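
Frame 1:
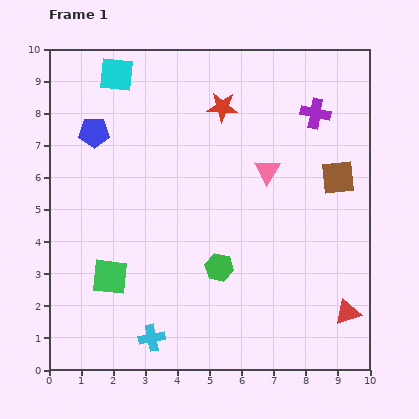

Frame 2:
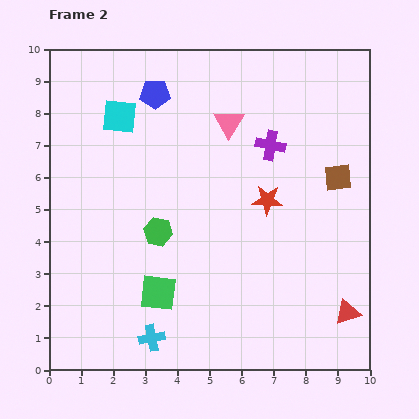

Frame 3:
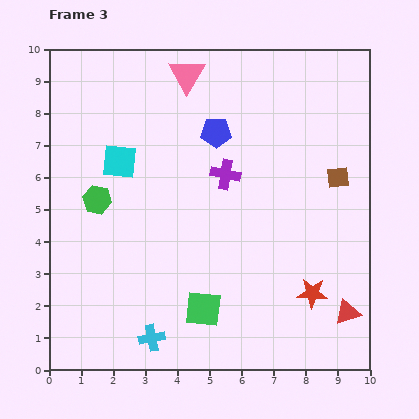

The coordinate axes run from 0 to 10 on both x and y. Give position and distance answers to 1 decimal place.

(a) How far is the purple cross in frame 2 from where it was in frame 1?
1.7

The purple cross moved from (8.3, 8.0) to (6.9, 7.0), a distance of √(1.4² + 1.0²) ≈ 1.7.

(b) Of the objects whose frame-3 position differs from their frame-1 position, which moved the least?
the cyan square

(moved 2.7)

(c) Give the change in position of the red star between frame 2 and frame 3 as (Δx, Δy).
(1.4, -2.9)

The red star was at (6.8, 5.3) in frame 2 and (8.2, 2.4) in frame 3.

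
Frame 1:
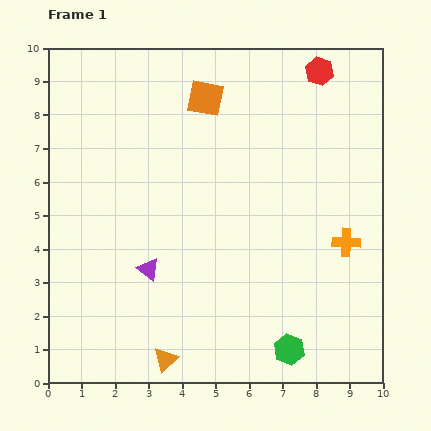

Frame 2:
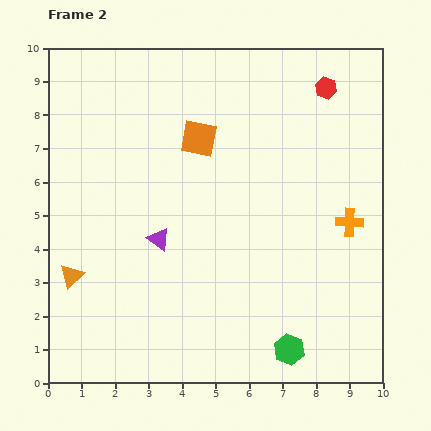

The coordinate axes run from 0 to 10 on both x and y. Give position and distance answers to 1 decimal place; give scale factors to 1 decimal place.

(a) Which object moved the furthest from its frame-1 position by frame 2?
the orange triangle

(moved 3.8; next 1.2)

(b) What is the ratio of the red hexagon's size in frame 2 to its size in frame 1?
0.8×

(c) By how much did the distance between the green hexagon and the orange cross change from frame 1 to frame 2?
+0.6

Distance in frame 1: 3.6. Distance in frame 2: 4.2.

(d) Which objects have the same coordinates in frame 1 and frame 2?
the green hexagon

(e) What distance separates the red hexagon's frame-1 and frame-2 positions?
0.5

The red hexagon moved from (8.1, 9.3) to (8.3, 8.8), a distance of √(0.2² + 0.5²) ≈ 0.5.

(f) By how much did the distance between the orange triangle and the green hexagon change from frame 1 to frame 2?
+3.2

Distance in frame 1: 3.7. Distance in frame 2: 6.9.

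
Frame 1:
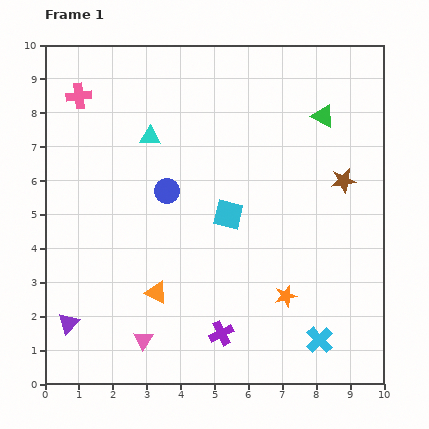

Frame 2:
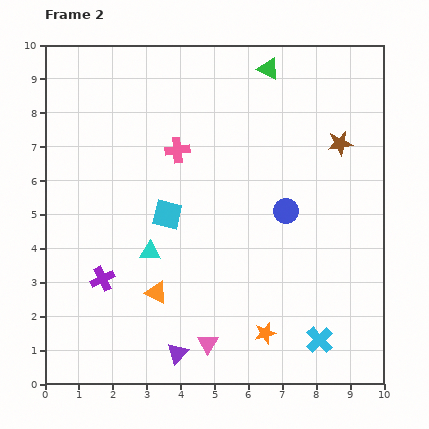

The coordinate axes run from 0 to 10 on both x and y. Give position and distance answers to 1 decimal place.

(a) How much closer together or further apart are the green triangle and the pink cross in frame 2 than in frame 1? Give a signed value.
-3.6

Distance in frame 1: 7.2. Distance in frame 2: 3.6.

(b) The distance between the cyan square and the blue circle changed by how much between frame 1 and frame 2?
+1.6

Distance in frame 1: 1.9. Distance in frame 2: 3.5.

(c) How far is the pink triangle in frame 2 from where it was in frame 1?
1.9

The pink triangle moved from (2.9, 1.3) to (4.8, 1.2), a distance of √(1.9² + 0.1²) ≈ 1.9.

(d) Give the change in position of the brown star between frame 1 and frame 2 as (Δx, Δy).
(-0.1, 1.1)

The brown star was at (8.8, 6.0) in frame 1 and (8.7, 7.1) in frame 2.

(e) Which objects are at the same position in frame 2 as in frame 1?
the orange triangle, the cyan cross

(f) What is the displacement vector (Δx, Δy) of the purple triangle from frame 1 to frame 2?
(3.2, -0.9)

The purple triangle was at (0.7, 1.8) in frame 1 and (3.9, 0.9) in frame 2.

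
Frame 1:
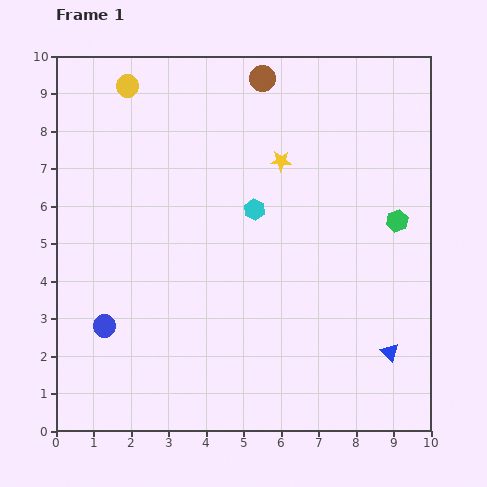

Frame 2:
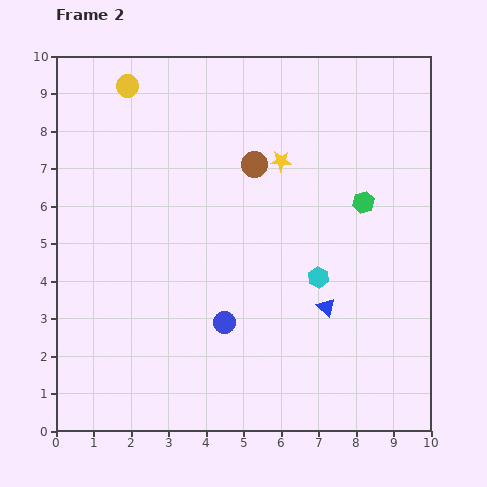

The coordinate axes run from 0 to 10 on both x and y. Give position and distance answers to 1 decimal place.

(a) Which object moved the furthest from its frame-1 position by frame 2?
the blue circle

(moved 3.2; next 2.5)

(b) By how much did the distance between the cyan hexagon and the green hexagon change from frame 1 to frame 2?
-1.5

Distance in frame 1: 3.8. Distance in frame 2: 2.3.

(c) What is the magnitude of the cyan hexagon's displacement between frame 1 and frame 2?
2.5

The cyan hexagon moved from (5.3, 5.9) to (7.0, 4.1), a distance of √(1.7² + 1.8²) ≈ 2.5.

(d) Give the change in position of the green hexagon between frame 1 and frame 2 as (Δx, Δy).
(-0.9, 0.5)

The green hexagon was at (9.1, 5.6) in frame 1 and (8.2, 6.1) in frame 2.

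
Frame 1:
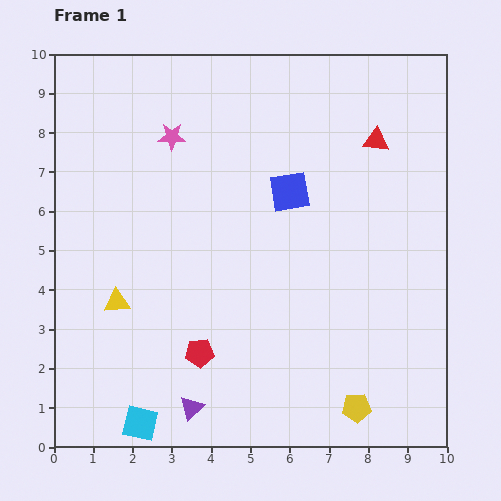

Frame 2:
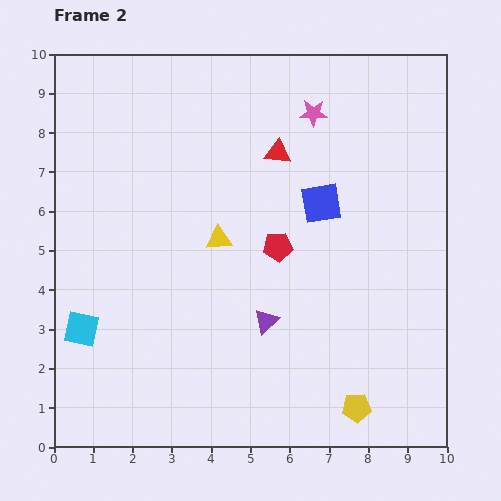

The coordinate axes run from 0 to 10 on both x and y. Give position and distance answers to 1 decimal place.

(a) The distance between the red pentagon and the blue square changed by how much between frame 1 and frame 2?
-3.1

Distance in frame 1: 4.7. Distance in frame 2: 1.6.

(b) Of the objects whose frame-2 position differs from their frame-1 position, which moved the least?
the blue square

(moved 0.9)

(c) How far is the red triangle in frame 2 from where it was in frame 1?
2.5

The red triangle moved from (8.2, 7.8) to (5.7, 7.5), a distance of √(2.5² + 0.3²) ≈ 2.5.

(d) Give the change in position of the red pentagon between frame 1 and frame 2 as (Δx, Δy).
(2.0, 2.7)

The red pentagon was at (3.7, 2.4) in frame 1 and (5.7, 5.1) in frame 2.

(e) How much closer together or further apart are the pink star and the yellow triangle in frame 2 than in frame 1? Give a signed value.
-0.4

Distance in frame 1: 4.4. Distance in frame 2: 4.0.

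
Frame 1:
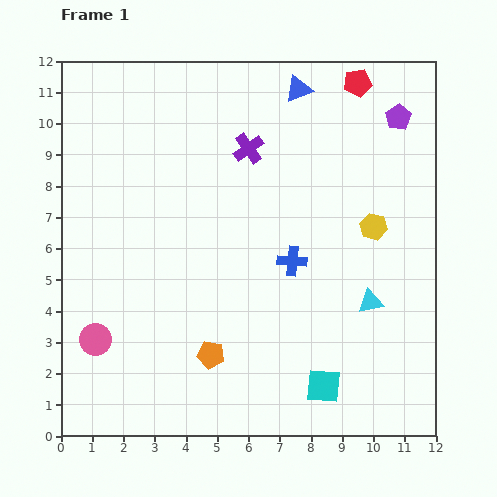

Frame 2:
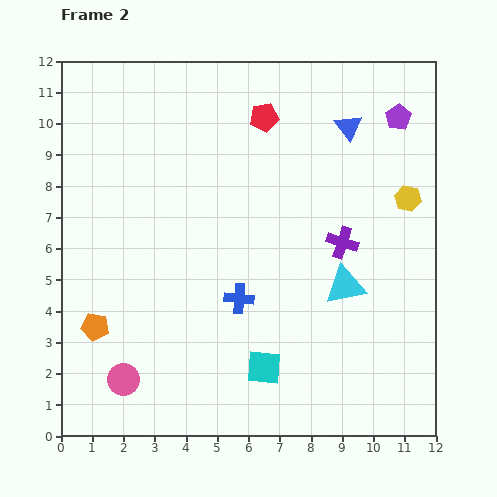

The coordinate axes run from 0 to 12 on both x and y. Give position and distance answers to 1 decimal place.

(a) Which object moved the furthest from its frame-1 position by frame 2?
the purple cross

(moved 4.2; next 3.8)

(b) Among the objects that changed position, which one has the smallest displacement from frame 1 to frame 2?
the cyan triangle

(moved 0.9)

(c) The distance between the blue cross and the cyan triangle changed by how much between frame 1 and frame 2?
+0.6

Distance in frame 1: 2.8. Distance in frame 2: 3.4.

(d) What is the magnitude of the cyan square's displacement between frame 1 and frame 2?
2.0

The cyan square moved from (8.4, 1.6) to (6.5, 2.2), a distance of √(1.9² + 0.6²) ≈ 2.0.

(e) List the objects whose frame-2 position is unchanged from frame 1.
the purple pentagon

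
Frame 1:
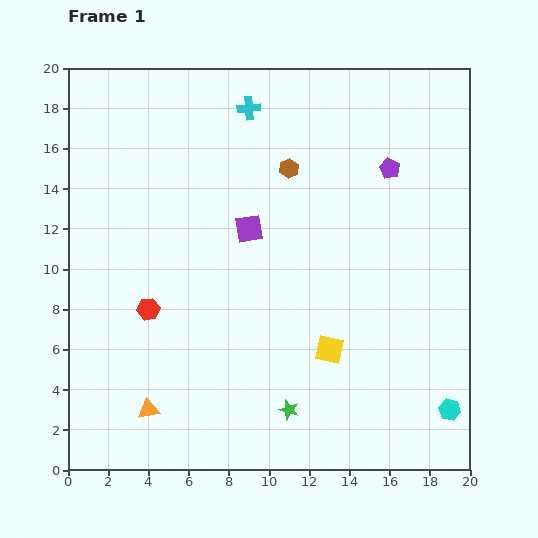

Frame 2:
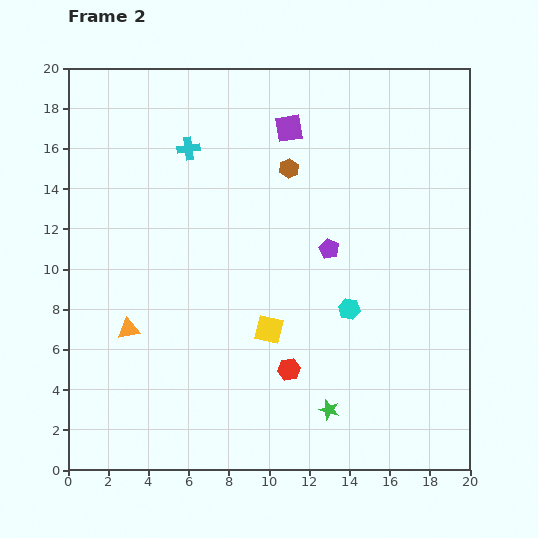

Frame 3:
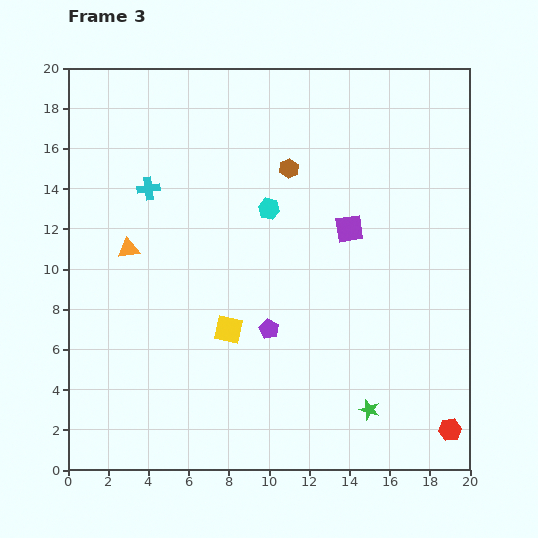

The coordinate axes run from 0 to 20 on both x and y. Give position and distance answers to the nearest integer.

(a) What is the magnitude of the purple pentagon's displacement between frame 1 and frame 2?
5

The purple pentagon moved from (16, 15) to (13, 11), a distance of √(3² + 4²) ≈ 5.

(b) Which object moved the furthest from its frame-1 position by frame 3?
the red hexagon

(moved 16; next 13)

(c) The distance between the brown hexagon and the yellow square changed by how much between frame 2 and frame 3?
+1

Distance in frame 2: 8. Distance in frame 3: 9.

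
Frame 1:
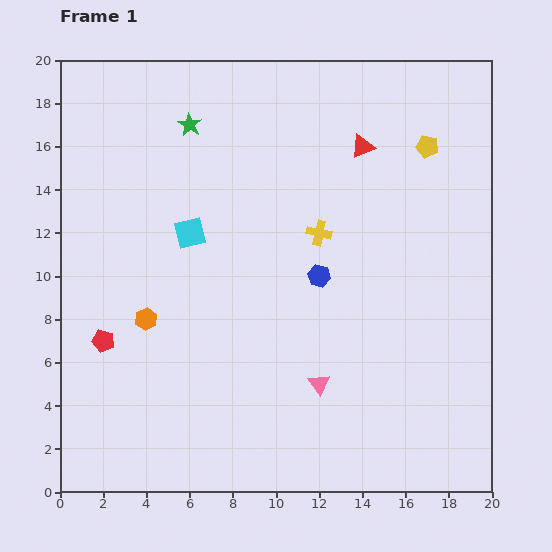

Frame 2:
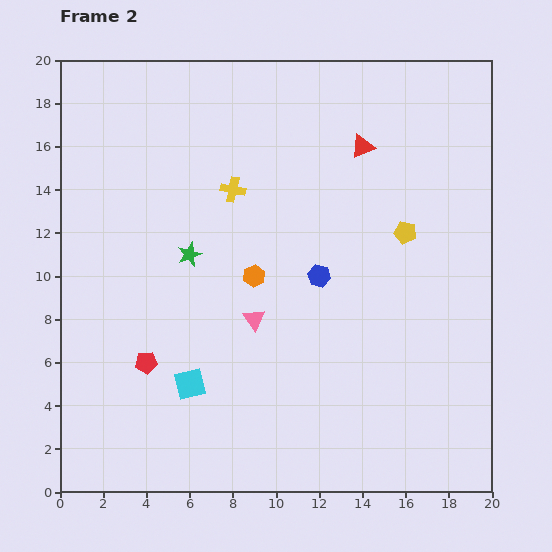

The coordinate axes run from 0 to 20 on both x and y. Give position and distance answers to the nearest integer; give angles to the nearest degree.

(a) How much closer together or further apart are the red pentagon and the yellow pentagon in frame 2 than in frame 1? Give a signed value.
-4

Distance in frame 1: 17. Distance in frame 2: 13.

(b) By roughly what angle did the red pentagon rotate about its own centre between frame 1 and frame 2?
20° counter-clockwise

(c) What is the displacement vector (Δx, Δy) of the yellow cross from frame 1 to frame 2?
(-4, 2)

The yellow cross was at (12, 12) in frame 1 and (8, 14) in frame 2.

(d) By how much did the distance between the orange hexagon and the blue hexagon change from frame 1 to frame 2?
-5

Distance in frame 1: 8. Distance in frame 2: 3.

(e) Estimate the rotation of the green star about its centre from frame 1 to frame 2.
19° clockwise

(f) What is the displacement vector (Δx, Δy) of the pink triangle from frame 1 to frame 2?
(-3, 3)

The pink triangle was at (12, 5) in frame 1 and (9, 8) in frame 2.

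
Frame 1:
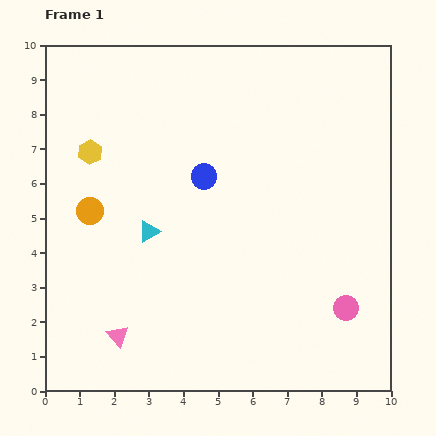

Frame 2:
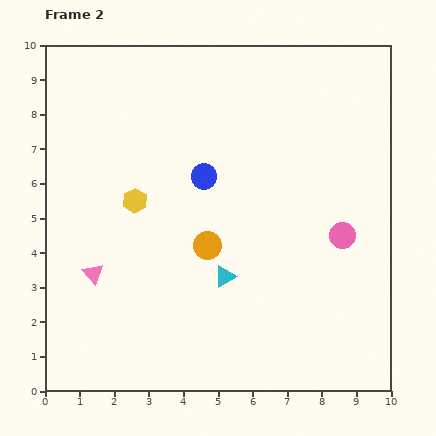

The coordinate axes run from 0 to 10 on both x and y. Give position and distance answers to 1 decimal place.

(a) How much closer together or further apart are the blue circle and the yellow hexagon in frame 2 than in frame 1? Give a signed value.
-1.3

Distance in frame 1: 3.4. Distance in frame 2: 2.1.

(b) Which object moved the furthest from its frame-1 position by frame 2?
the orange circle

(moved 3.5; next 2.6)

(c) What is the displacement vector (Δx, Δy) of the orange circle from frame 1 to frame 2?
(3.4, -1.0)

The orange circle was at (1.3, 5.2) in frame 1 and (4.7, 4.2) in frame 2.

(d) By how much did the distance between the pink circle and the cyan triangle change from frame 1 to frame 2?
-2.5

Distance in frame 1: 6.1. Distance in frame 2: 3.6.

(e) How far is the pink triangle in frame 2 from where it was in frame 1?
1.9

The pink triangle moved from (2.1, 1.6) to (1.4, 3.4), a distance of √(0.7² + 1.8²) ≈ 1.9.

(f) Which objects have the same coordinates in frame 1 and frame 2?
the blue circle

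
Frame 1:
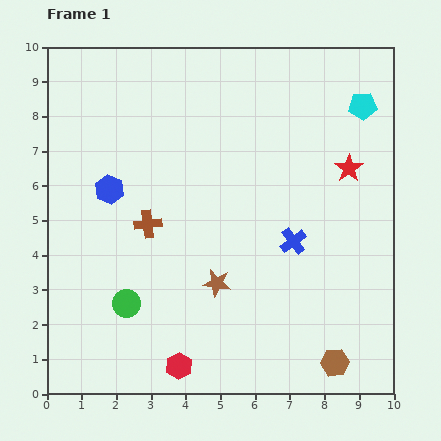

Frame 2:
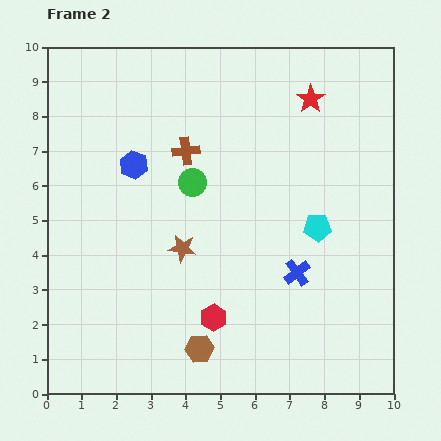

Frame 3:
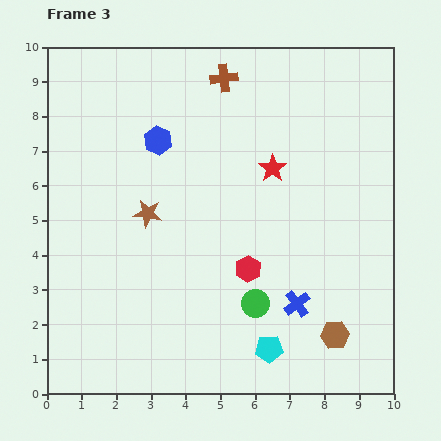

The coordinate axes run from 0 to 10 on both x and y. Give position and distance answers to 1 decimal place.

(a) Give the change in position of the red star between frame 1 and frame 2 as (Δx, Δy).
(-1.1, 2.0)

The red star was at (8.7, 6.5) in frame 1 and (7.6, 8.5) in frame 2.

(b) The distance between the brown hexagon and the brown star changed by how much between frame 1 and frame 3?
+2.3

Distance in frame 1: 4.1. Distance in frame 3: 6.4.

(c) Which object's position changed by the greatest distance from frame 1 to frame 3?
the cyan pentagon

(moved 7.5; next 4.7)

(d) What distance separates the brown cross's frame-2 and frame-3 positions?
2.4

The brown cross moved from (4.0, 7.0) to (5.1, 9.1), a distance of √(1.1² + 2.1²) ≈ 2.4.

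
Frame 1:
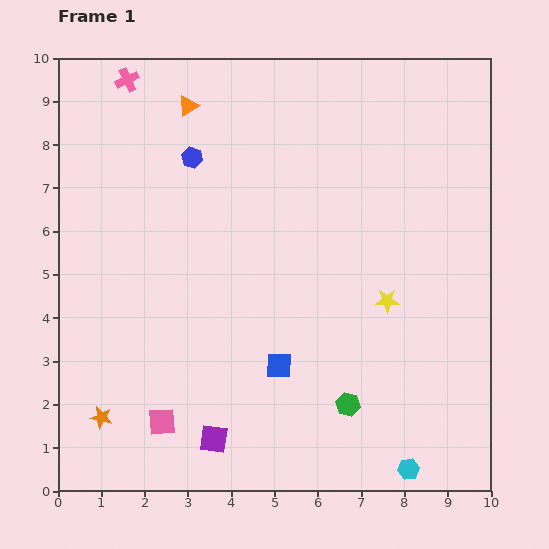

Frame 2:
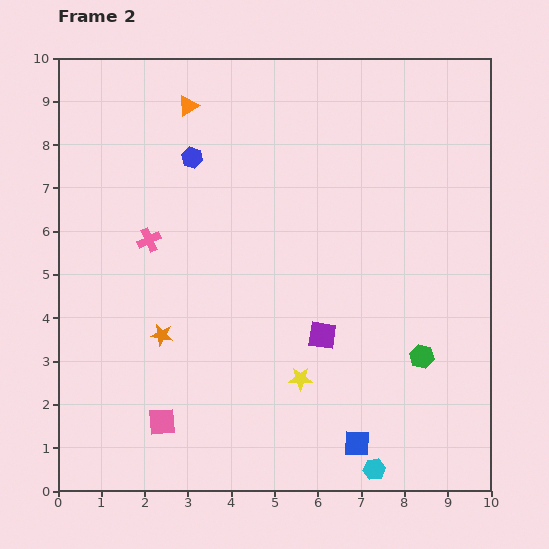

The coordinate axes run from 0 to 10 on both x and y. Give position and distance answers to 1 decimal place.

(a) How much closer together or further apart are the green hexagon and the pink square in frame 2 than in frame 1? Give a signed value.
+1.9

Distance in frame 1: 4.3. Distance in frame 2: 6.2.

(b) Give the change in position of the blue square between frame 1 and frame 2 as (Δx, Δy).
(1.8, -1.8)

The blue square was at (5.1, 2.9) in frame 1 and (6.9, 1.1) in frame 2.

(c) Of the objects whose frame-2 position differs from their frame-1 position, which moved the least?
the cyan hexagon

(moved 0.8)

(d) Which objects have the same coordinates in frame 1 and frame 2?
the orange triangle, the pink square, the blue hexagon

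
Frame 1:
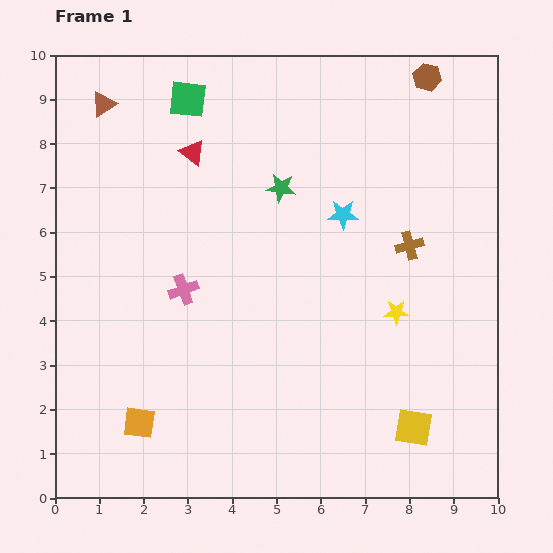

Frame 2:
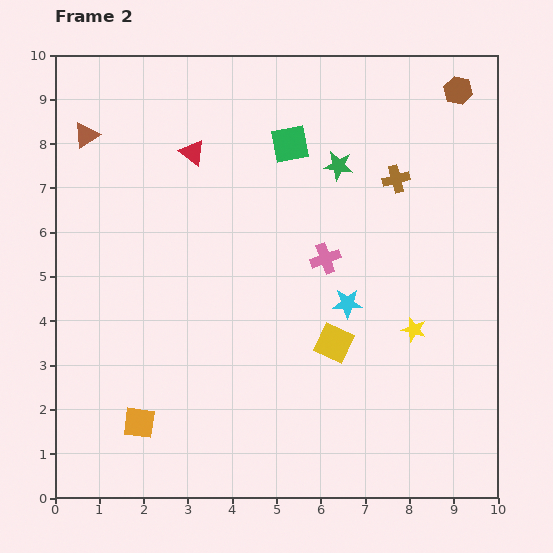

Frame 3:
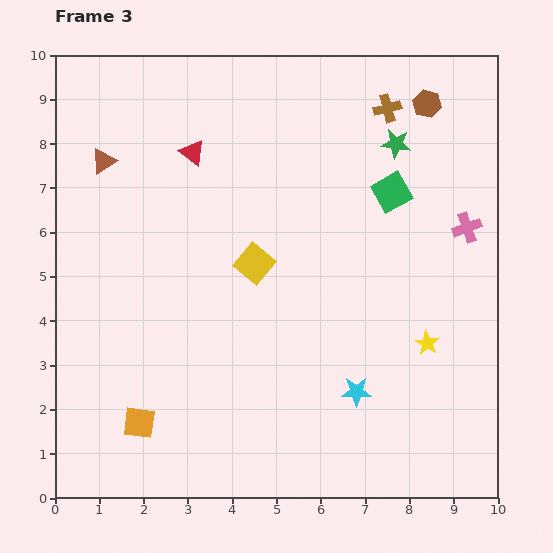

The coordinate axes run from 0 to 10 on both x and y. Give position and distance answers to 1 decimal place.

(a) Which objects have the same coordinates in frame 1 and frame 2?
the red triangle, the orange square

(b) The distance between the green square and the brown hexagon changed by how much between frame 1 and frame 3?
-3.2

Distance in frame 1: 5.4. Distance in frame 3: 2.2.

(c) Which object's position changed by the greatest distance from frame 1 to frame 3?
the pink cross

(moved 6.6; next 5.2)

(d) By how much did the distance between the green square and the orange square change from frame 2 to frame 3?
+0.5

Distance in frame 2: 7.2. Distance in frame 3: 7.7.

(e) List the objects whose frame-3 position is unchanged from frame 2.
the red triangle, the orange square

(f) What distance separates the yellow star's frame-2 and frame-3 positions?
0.4

The yellow star moved from (8.1, 3.8) to (8.4, 3.5), a distance of √(0.3² + 0.3²) ≈ 0.4.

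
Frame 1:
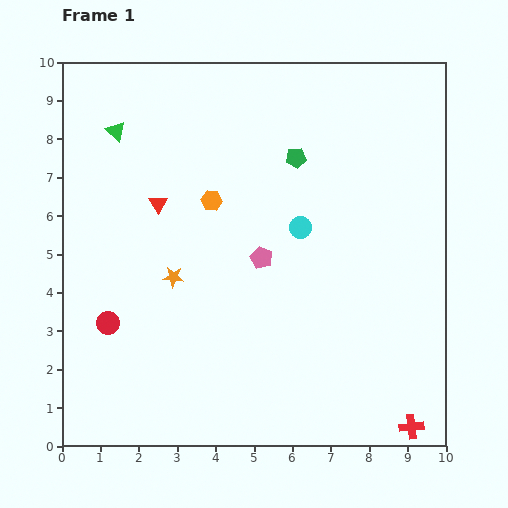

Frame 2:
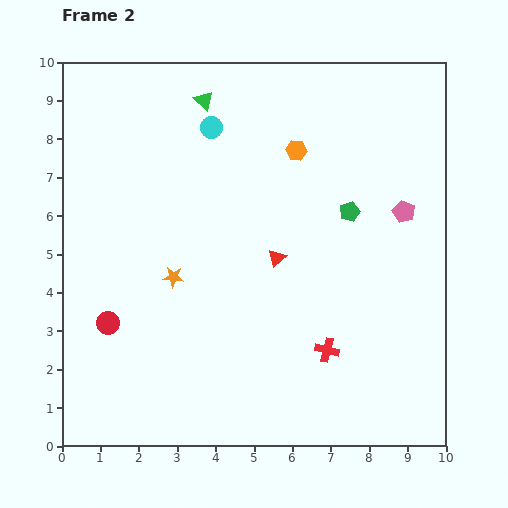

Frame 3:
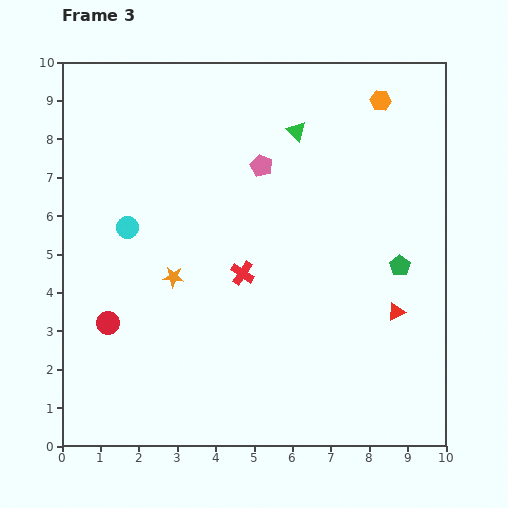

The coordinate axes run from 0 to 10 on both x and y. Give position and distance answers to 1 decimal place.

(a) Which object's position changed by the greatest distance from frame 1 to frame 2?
the pink pentagon

(moved 3.9; next 3.5)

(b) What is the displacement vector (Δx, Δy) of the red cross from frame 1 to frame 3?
(-4.4, 4.0)

The red cross was at (9.1, 0.5) in frame 1 and (4.7, 4.5) in frame 3.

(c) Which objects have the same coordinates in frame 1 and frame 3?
the red circle, the orange star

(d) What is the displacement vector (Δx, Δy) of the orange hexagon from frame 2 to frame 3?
(2.2, 1.3)

The orange hexagon was at (6.1, 7.7) in frame 2 and (8.3, 9.0) in frame 3.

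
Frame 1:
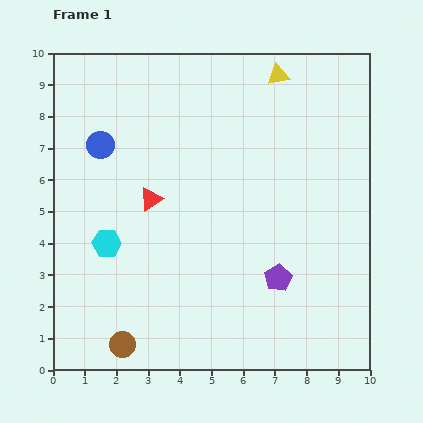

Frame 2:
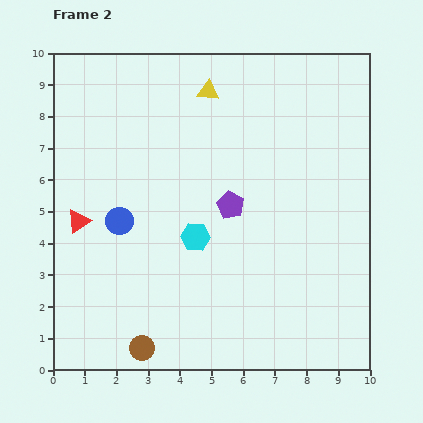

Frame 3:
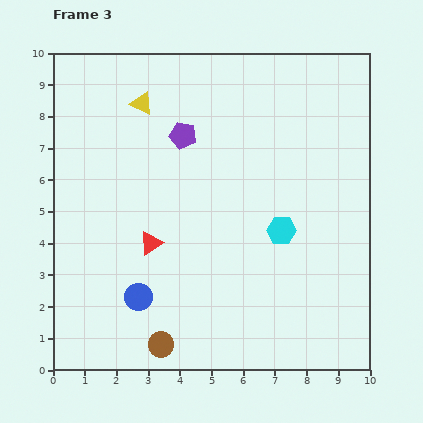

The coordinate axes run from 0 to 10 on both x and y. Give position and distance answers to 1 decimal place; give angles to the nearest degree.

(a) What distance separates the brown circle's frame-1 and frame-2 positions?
0.6

The brown circle moved from (2.2, 0.8) to (2.8, 0.7), a distance of √(0.6² + 0.1²) ≈ 0.6.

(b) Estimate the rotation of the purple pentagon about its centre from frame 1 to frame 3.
30° counter-clockwise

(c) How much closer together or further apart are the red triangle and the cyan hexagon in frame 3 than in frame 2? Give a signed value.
+0.4

Distance in frame 2: 3.7. Distance in frame 3: 4.1.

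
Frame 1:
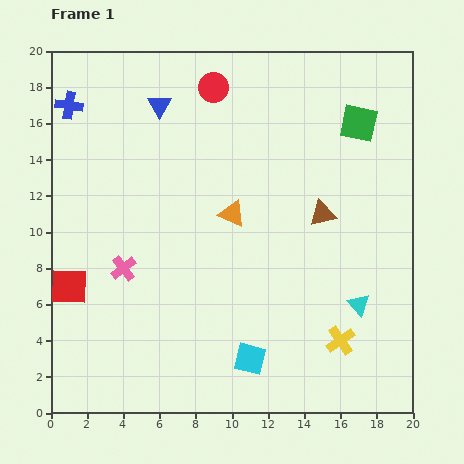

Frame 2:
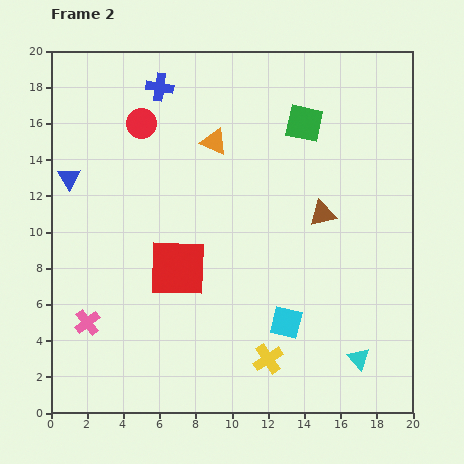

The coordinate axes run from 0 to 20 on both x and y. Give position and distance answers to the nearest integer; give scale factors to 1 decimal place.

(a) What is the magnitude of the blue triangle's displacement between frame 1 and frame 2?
6

The blue triangle moved from (6, 17) to (1, 13), a distance of √(5² + 4²) ≈ 6.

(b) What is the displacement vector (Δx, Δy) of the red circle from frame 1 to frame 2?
(-4, -2)

The red circle was at (9, 18) in frame 1 and (5, 16) in frame 2.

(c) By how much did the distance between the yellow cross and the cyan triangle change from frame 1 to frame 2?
+3

Distance in frame 1: 2. Distance in frame 2: 5.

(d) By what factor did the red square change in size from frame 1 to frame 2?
1.6×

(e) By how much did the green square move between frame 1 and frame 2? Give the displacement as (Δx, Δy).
(-3, 0)

The green square was at (17, 16) in frame 1 and (14, 16) in frame 2.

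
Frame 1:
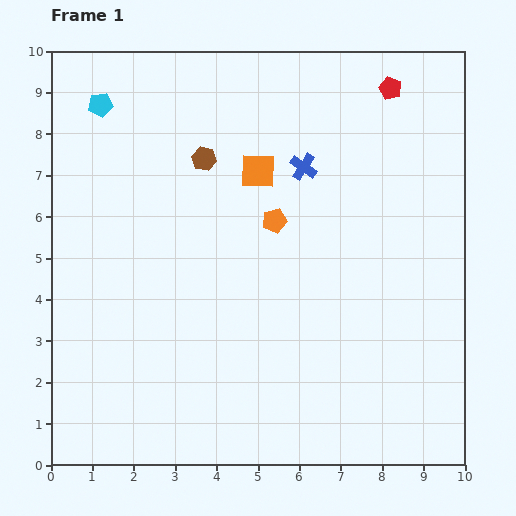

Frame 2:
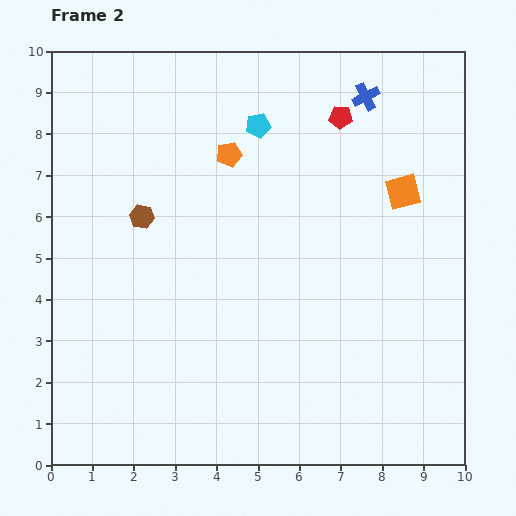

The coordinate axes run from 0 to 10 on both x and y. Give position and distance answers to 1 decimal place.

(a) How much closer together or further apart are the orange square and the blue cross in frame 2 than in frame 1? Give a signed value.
+1.4

Distance in frame 1: 1.1. Distance in frame 2: 2.5.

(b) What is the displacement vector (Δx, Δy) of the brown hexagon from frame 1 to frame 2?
(-1.5, -1.4)

The brown hexagon was at (3.7, 7.4) in frame 1 and (2.2, 6.0) in frame 2.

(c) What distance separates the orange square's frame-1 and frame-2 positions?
3.5

The orange square moved from (5.0, 7.1) to (8.5, 6.6), a distance of √(3.5² + 0.5²) ≈ 3.5.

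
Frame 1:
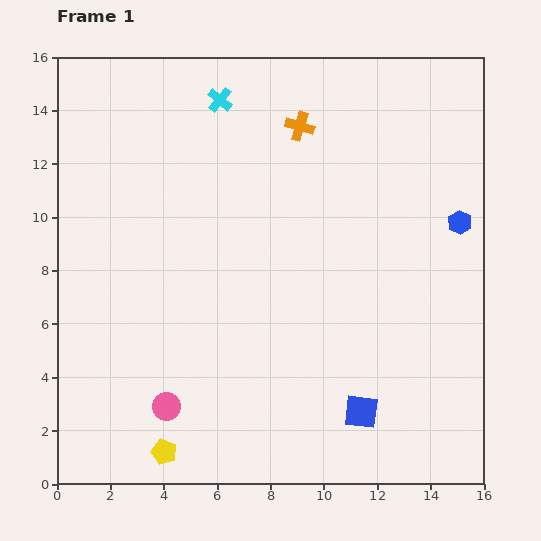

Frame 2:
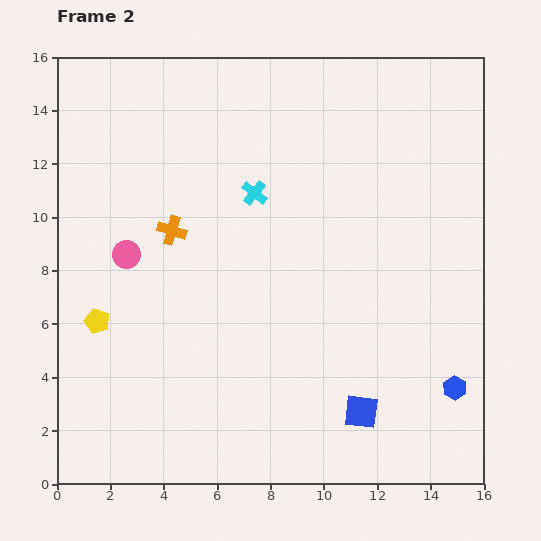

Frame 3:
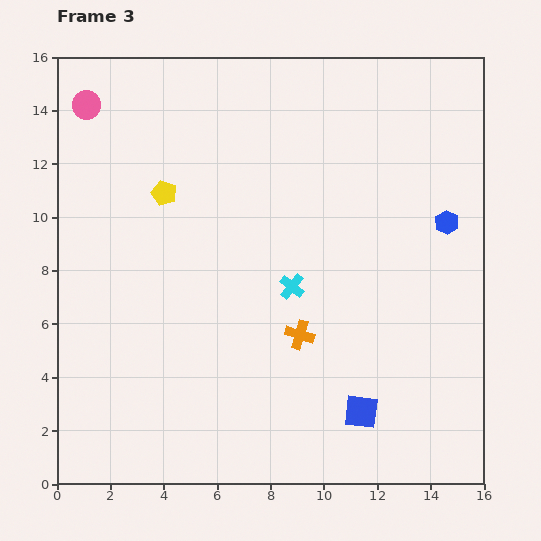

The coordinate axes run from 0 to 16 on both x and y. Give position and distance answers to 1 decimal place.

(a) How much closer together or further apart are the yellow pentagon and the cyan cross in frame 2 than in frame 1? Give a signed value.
-5.8

Distance in frame 1: 13.4. Distance in frame 2: 7.6.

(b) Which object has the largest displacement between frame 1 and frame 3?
the pink circle

(moved 11.7; next 9.7)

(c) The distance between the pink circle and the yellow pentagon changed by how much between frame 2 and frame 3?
+1.7

Distance in frame 2: 2.7. Distance in frame 3: 4.4.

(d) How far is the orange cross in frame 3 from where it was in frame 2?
6.2

The orange cross moved from (4.3, 9.5) to (9.1, 5.6), a distance of √(4.8² + 3.9²) ≈ 6.2.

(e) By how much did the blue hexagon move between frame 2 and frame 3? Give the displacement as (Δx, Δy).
(-0.3, 6.2)

The blue hexagon was at (14.9, 3.6) in frame 2 and (14.6, 9.8) in frame 3.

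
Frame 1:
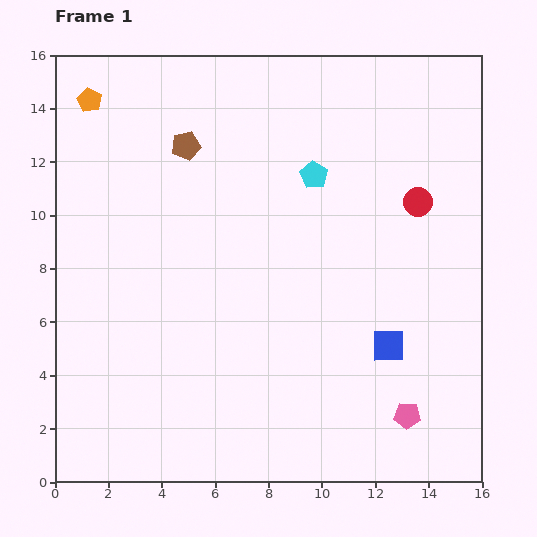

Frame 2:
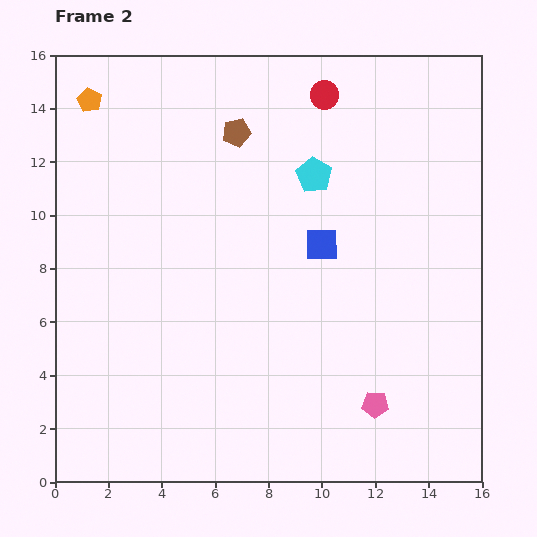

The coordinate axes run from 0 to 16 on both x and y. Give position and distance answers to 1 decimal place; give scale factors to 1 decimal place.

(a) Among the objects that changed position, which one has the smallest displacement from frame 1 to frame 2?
the pink pentagon

(moved 1.3)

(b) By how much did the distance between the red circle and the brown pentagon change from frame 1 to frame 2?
-5.3

Distance in frame 1: 8.9. Distance in frame 2: 3.6.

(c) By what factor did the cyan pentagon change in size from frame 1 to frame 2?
1.3×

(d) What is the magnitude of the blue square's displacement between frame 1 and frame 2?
4.5

The blue square moved from (12.5, 5.1) to (10.0, 8.9), a distance of √(2.5² + 3.8²) ≈ 4.5.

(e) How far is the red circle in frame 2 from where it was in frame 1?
5.3

The red circle moved from (13.6, 10.5) to (10.1, 14.5), a distance of √(3.5² + 4.0²) ≈ 5.3.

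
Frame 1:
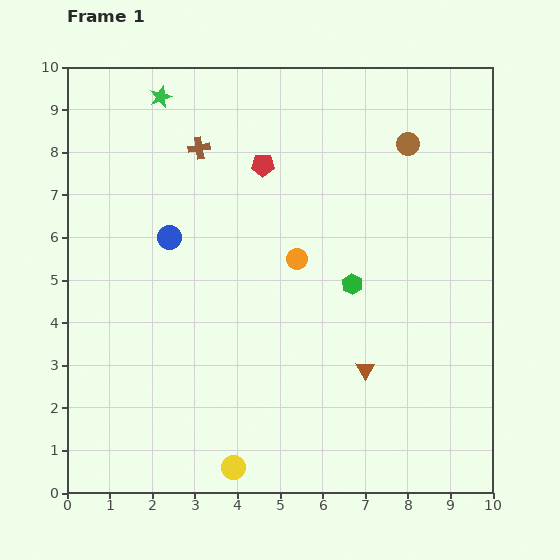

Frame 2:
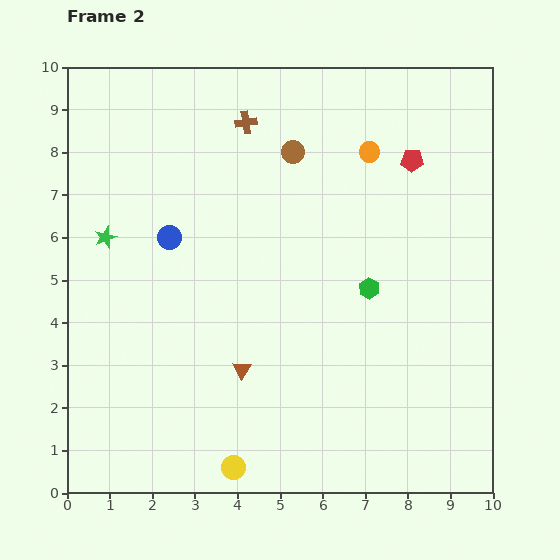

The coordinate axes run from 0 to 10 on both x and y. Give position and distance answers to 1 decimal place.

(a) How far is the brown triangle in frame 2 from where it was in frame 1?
2.9

The brown triangle moved from (7.0, 2.9) to (4.1, 2.9), a distance of √(2.9² + 0.0²) ≈ 2.9.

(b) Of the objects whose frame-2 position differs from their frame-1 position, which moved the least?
the green hexagon

(moved 0.4)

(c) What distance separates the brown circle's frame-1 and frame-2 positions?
2.7

The brown circle moved from (8.0, 8.2) to (5.3, 8.0), a distance of √(2.7² + 0.2²) ≈ 2.7.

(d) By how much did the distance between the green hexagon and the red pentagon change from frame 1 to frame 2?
-0.3

Distance in frame 1: 3.5. Distance in frame 2: 3.2.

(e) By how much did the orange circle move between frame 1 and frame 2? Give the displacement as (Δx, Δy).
(1.7, 2.5)

The orange circle was at (5.4, 5.5) in frame 1 and (7.1, 8.0) in frame 2.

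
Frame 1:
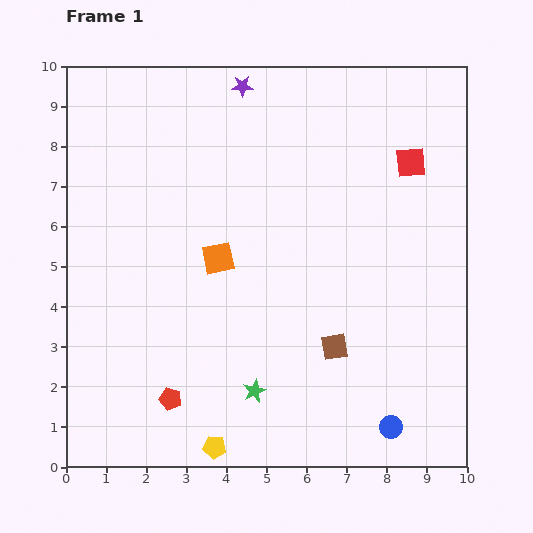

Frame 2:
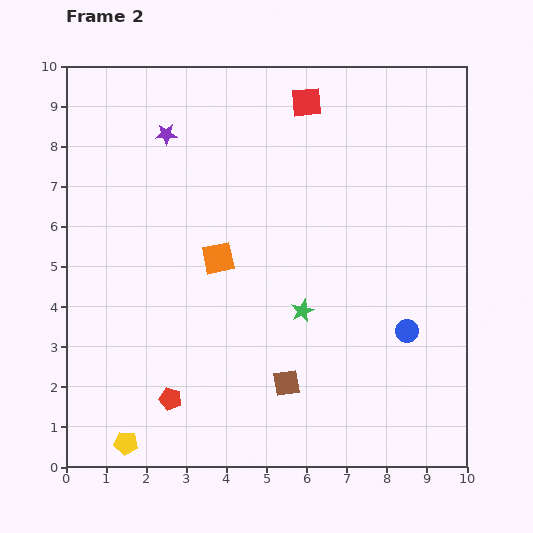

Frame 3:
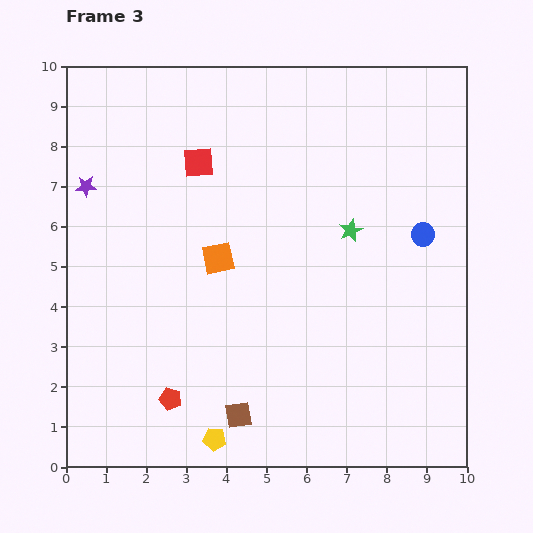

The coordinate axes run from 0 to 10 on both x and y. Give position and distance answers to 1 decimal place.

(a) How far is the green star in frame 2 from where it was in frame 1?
2.3

The green star moved from (4.7, 1.9) to (5.9, 3.9), a distance of √(1.2² + 2.0²) ≈ 2.3.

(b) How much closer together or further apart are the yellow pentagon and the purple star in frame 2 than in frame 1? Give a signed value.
-1.2

Distance in frame 1: 9.0. Distance in frame 2: 7.8.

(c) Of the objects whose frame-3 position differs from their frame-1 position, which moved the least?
the yellow pentagon

(moved 0.2)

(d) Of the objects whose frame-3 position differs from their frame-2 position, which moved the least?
the brown square

(moved 1.4)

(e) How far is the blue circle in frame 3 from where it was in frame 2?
2.4

The blue circle moved from (8.5, 3.4) to (8.9, 5.8), a distance of √(0.4² + 2.4²) ≈ 2.4.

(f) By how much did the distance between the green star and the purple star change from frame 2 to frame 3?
+1.1

Distance in frame 2: 5.6. Distance in frame 3: 6.7.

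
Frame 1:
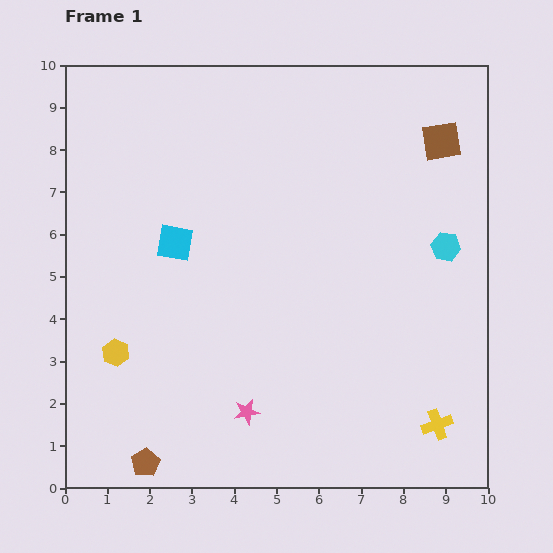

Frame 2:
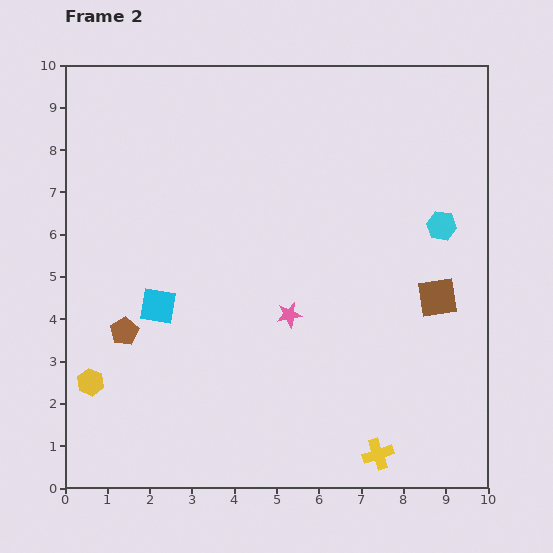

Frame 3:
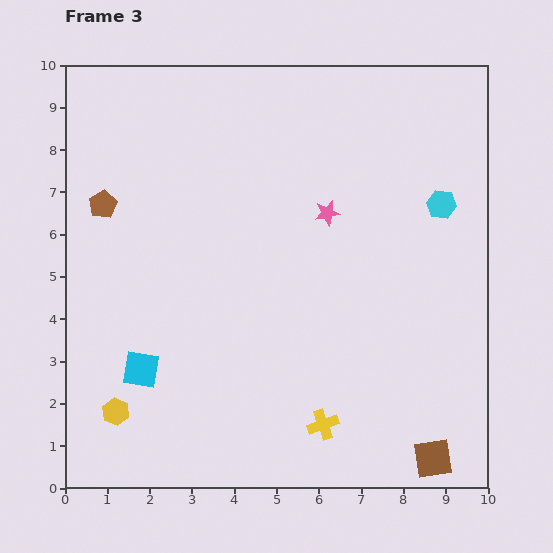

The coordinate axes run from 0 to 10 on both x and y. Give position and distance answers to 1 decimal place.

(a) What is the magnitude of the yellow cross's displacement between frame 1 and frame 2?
1.6

The yellow cross moved from (8.8, 1.5) to (7.4, 0.8), a distance of √(1.4² + 0.7²) ≈ 1.6.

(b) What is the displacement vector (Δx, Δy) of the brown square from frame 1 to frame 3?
(-0.2, -7.5)

The brown square was at (8.9, 8.2) in frame 1 and (8.7, 0.7) in frame 3.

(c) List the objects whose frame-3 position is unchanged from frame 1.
none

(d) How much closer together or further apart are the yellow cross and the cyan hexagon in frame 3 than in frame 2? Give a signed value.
+0.3

Distance in frame 2: 5.6. Distance in frame 3: 5.9.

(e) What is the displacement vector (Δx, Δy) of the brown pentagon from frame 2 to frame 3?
(-0.5, 3.0)

The brown pentagon was at (1.4, 3.7) in frame 2 and (0.9, 6.7) in frame 3.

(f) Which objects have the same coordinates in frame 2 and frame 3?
none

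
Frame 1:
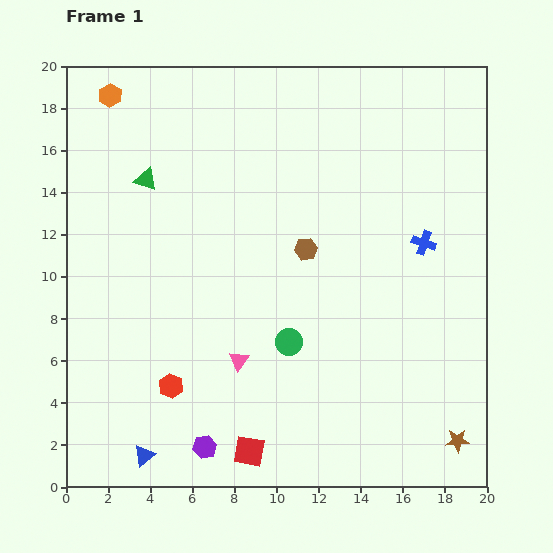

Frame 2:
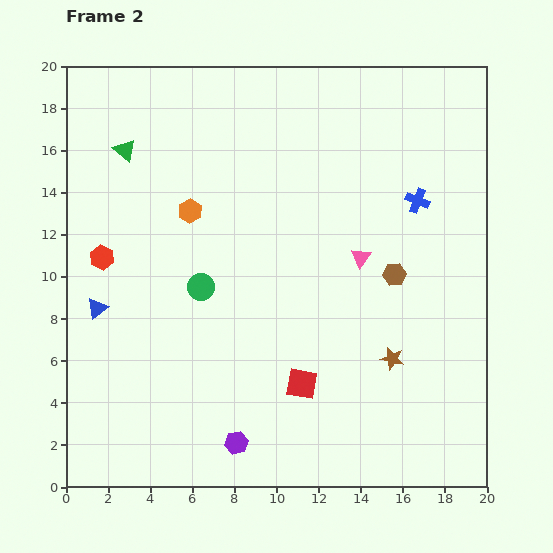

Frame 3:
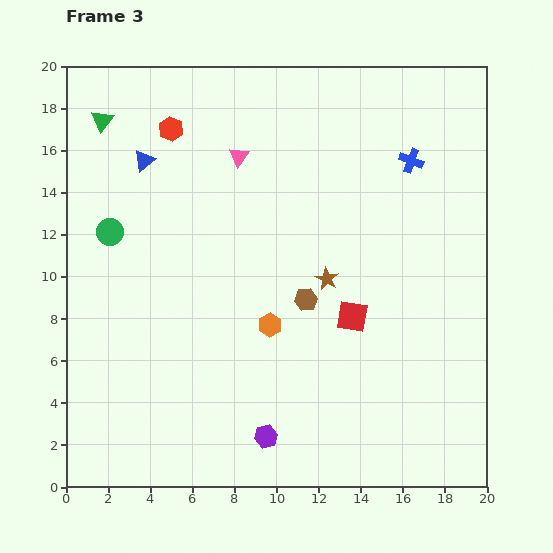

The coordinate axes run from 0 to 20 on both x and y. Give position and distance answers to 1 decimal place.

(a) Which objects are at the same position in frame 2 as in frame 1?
none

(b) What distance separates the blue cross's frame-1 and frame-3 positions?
3.9

The blue cross moved from (17.0, 11.6) to (16.4, 15.5), a distance of √(0.6² + 3.9²) ≈ 3.9.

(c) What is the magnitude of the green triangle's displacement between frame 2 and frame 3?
1.8

The green triangle moved from (2.8, 16.0) to (1.7, 17.4), a distance of √(1.1² + 1.4²) ≈ 1.8.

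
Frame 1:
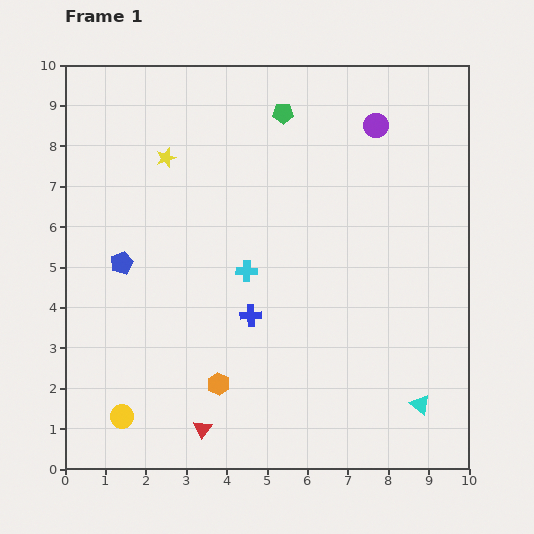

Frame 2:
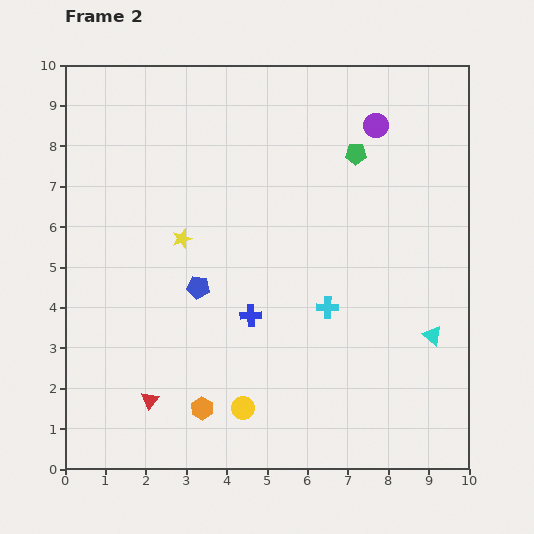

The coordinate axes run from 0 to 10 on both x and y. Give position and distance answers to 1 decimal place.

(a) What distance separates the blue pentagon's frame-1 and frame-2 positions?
2.0

The blue pentagon moved from (1.4, 5.1) to (3.3, 4.5), a distance of √(1.9² + 0.6²) ≈ 2.0.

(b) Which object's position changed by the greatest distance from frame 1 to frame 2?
the yellow circle

(moved 3.0; next 2.2)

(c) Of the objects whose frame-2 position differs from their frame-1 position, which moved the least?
the orange hexagon

(moved 0.7)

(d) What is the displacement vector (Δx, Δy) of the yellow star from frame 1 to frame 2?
(0.4, -2.0)

The yellow star was at (2.5, 7.7) in frame 1 and (2.9, 5.7) in frame 2.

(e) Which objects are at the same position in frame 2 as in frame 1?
the purple circle, the blue cross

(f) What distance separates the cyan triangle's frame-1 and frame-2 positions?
1.7

The cyan triangle moved from (8.8, 1.6) to (9.1, 3.3), a distance of √(0.3² + 1.7²) ≈ 1.7.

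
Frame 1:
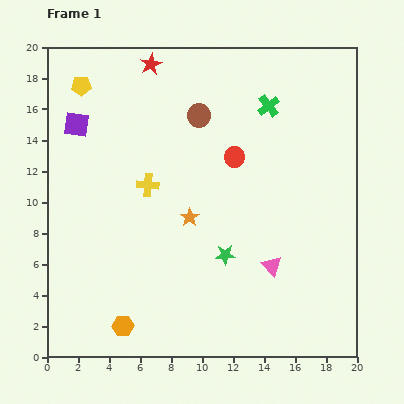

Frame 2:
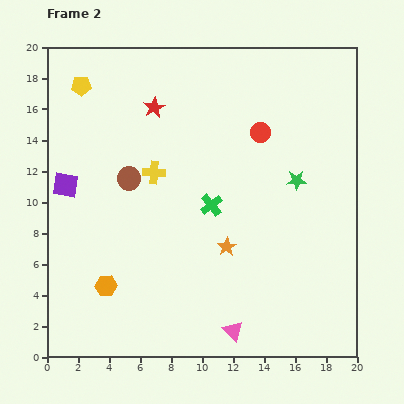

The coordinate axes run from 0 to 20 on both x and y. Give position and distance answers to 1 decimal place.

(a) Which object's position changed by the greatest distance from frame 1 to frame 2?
the green cross

(moved 7.4; next 6.6)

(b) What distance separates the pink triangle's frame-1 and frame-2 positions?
4.9

The pink triangle moved from (14.5, 5.9) to (12.0, 1.7), a distance of √(2.5² + 4.2²) ≈ 4.9.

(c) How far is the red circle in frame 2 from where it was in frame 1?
2.3

The red circle moved from (12.1, 12.9) to (13.8, 14.5), a distance of √(1.7² + 1.6²) ≈ 2.3.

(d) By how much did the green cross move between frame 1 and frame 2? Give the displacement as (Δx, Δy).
(-3.7, -6.4)

The green cross was at (14.3, 16.2) in frame 1 and (10.6, 9.8) in frame 2.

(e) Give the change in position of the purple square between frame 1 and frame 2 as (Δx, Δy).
(-0.7, -3.9)

The purple square was at (1.9, 15.0) in frame 1 and (1.2, 11.1) in frame 2.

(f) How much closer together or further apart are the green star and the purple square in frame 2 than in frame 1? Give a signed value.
+2.1

Distance in frame 1: 12.8. Distance in frame 2: 14.9.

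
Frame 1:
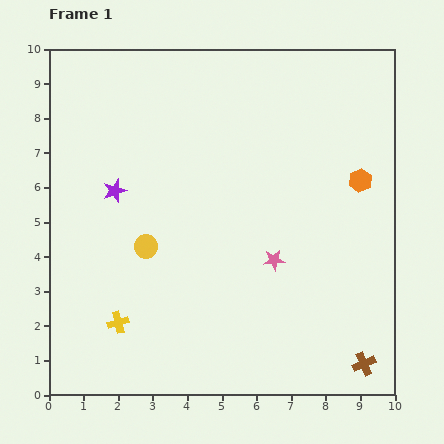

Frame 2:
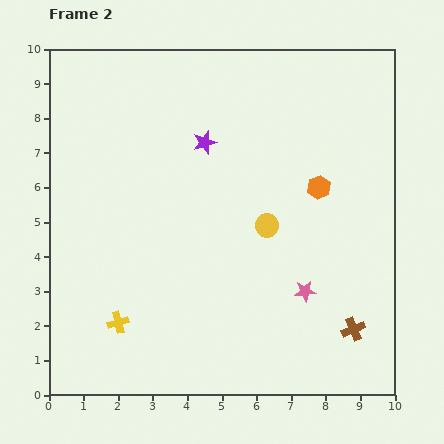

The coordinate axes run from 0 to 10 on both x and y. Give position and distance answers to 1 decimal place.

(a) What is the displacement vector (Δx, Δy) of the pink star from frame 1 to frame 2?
(0.9, -0.9)

The pink star was at (6.5, 3.9) in frame 1 and (7.4, 3.0) in frame 2.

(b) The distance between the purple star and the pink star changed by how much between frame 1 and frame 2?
+0.2

Distance in frame 1: 5.0. Distance in frame 2: 5.2.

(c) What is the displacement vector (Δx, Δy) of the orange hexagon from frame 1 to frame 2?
(-1.2, -0.2)

The orange hexagon was at (9.0, 6.2) in frame 1 and (7.8, 6.0) in frame 2.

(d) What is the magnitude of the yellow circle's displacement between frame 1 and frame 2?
3.6

The yellow circle moved from (2.8, 4.3) to (6.3, 4.9), a distance of √(3.5² + 0.6²) ≈ 3.6.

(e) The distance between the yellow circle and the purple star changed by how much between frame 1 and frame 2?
+1.2

Distance in frame 1: 1.8. Distance in frame 2: 3.0.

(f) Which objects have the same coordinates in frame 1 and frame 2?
the yellow cross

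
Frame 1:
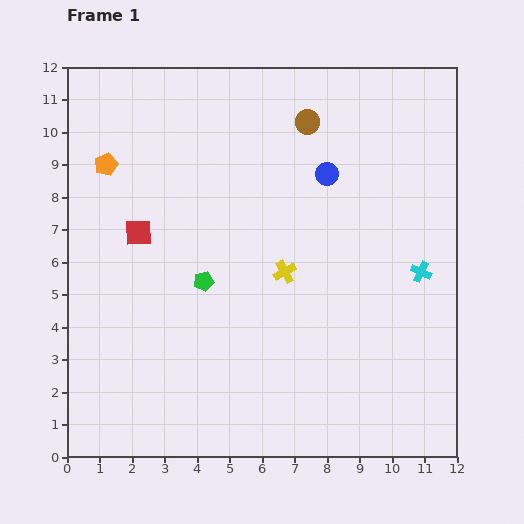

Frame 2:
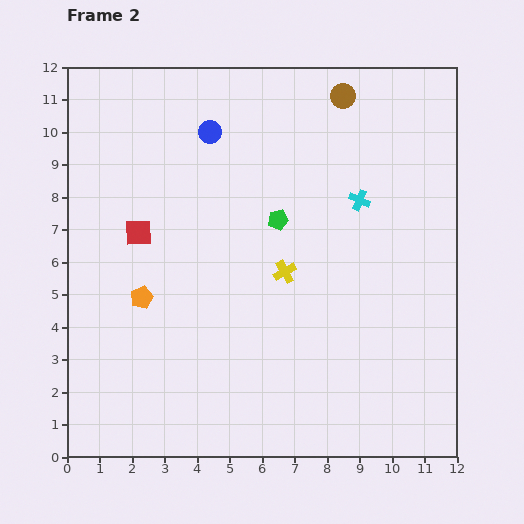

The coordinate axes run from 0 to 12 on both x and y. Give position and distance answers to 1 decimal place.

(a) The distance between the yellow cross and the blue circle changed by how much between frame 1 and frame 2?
+1.6

Distance in frame 1: 3.3. Distance in frame 2: 4.9.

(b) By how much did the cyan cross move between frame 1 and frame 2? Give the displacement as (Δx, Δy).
(-1.9, 2.2)

The cyan cross was at (10.9, 5.7) in frame 1 and (9.0, 7.9) in frame 2.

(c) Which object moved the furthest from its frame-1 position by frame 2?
the orange pentagon

(moved 4.2; next 3.8)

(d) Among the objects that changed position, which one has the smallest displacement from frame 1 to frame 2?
the brown circle

(moved 1.4)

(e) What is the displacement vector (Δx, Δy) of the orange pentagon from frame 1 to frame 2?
(1.1, -4.1)

The orange pentagon was at (1.2, 9.0) in frame 1 and (2.3, 4.9) in frame 2.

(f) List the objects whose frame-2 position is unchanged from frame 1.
the yellow cross, the red square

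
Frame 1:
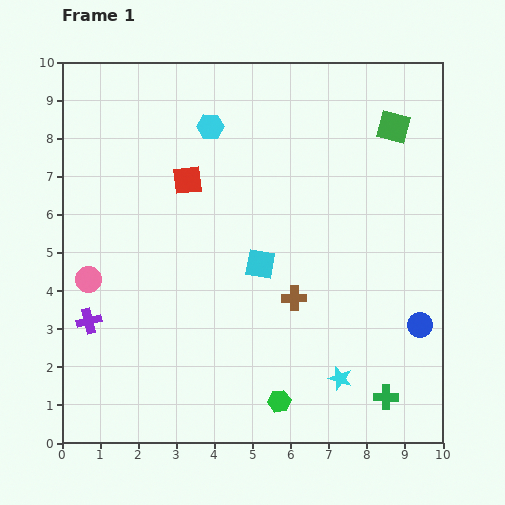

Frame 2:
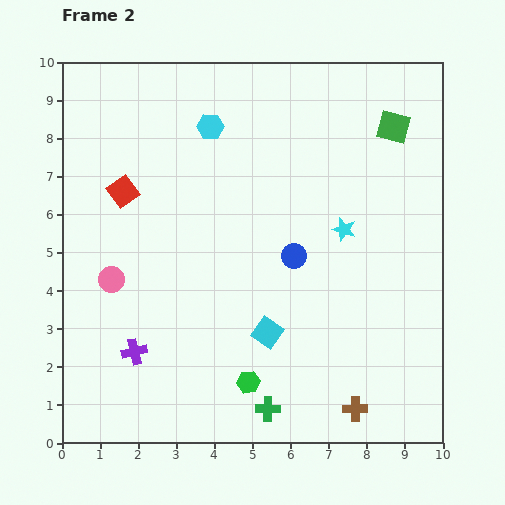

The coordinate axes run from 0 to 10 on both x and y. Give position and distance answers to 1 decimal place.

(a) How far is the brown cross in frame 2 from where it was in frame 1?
3.3

The brown cross moved from (6.1, 3.8) to (7.7, 0.9), a distance of √(1.6² + 2.9²) ≈ 3.3.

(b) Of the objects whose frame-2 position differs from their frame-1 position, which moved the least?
the pink circle

(moved 0.6)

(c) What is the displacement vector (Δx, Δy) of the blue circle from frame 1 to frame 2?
(-3.3, 1.8)

The blue circle was at (9.4, 3.1) in frame 1 and (6.1, 4.9) in frame 2.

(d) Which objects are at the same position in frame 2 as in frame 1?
the cyan hexagon, the green square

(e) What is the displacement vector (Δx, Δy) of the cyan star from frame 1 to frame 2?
(0.1, 3.9)

The cyan star was at (7.3, 1.7) in frame 1 and (7.4, 5.6) in frame 2.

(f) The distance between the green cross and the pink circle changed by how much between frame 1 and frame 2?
-3.1

Distance in frame 1: 8.4. Distance in frame 2: 5.3.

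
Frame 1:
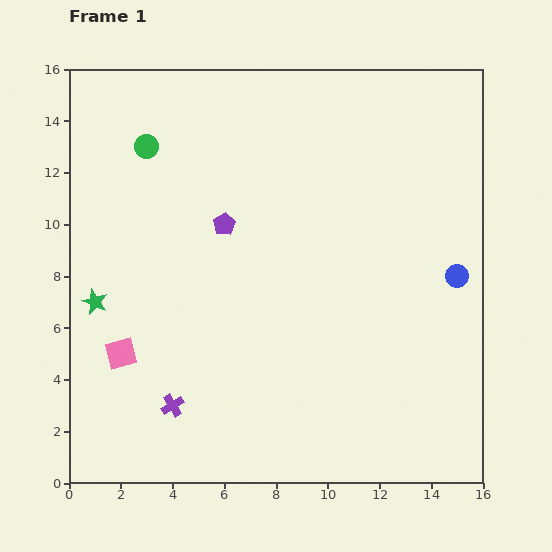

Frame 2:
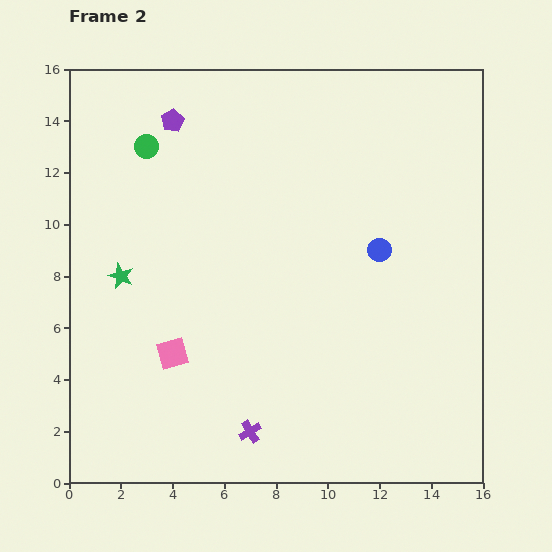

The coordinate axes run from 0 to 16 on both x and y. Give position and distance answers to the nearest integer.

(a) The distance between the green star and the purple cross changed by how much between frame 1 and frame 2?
+3

Distance in frame 1: 5. Distance in frame 2: 8.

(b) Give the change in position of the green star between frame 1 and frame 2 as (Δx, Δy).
(1, 1)

The green star was at (1, 7) in frame 1 and (2, 8) in frame 2.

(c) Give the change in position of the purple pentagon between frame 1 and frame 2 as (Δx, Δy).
(-2, 4)

The purple pentagon was at (6, 10) in frame 1 and (4, 14) in frame 2.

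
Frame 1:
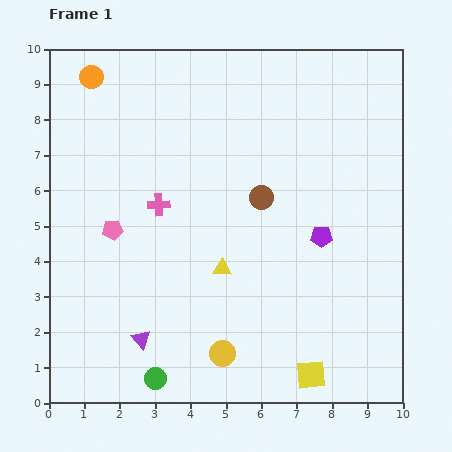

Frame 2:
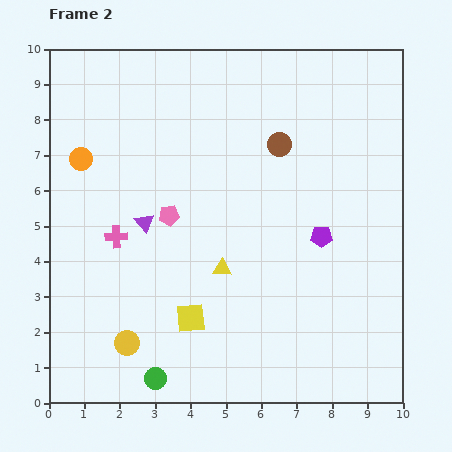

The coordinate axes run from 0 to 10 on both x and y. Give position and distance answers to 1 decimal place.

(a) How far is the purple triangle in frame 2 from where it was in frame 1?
3.3

The purple triangle moved from (2.6, 1.8) to (2.7, 5.1), a distance of √(0.1² + 3.3²) ≈ 3.3.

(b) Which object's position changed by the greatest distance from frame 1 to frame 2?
the yellow square

(moved 3.8; next 3.3)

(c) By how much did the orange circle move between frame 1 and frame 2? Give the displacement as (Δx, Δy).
(-0.3, -2.3)

The orange circle was at (1.2, 9.2) in frame 1 and (0.9, 6.9) in frame 2.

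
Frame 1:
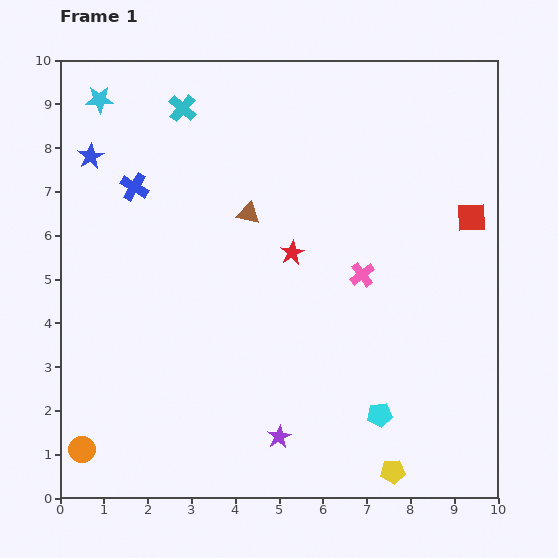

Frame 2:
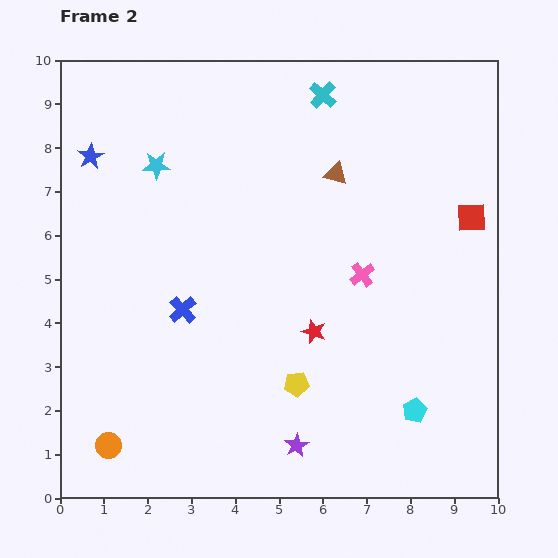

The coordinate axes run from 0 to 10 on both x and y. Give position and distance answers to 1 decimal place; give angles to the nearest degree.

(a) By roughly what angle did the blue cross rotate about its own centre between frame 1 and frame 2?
17° clockwise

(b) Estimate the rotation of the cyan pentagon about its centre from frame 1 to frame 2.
19° counter-clockwise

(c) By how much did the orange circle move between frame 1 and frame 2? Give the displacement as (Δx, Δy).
(0.6, 0.1)

The orange circle was at (0.5, 1.1) in frame 1 and (1.1, 1.2) in frame 2.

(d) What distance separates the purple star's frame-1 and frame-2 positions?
0.4

The purple star moved from (5.0, 1.4) to (5.4, 1.2), a distance of √(0.4² + 0.2²) ≈ 0.4.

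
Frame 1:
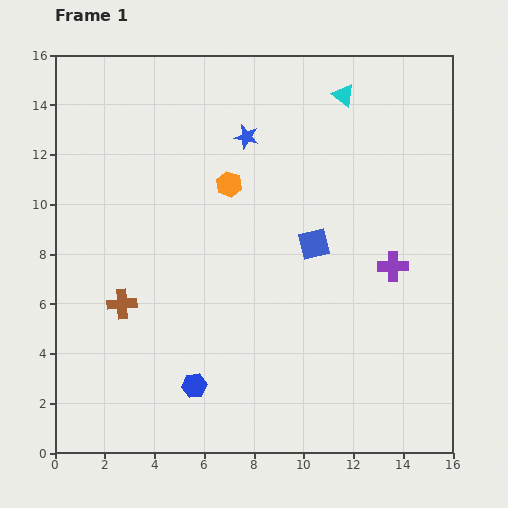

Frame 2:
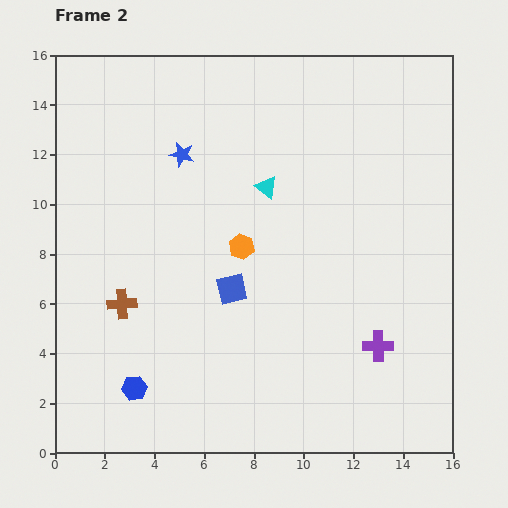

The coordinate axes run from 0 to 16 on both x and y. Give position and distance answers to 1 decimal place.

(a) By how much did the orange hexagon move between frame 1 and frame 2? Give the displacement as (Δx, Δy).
(0.5, -2.5)

The orange hexagon was at (7.0, 10.8) in frame 1 and (7.5, 8.3) in frame 2.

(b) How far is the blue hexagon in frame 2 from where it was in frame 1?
2.4

The blue hexagon moved from (5.6, 2.7) to (3.2, 2.6), a distance of √(2.4² + 0.1²) ≈ 2.4.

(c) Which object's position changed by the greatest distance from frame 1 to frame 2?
the cyan triangle

(moved 4.8; next 3.8)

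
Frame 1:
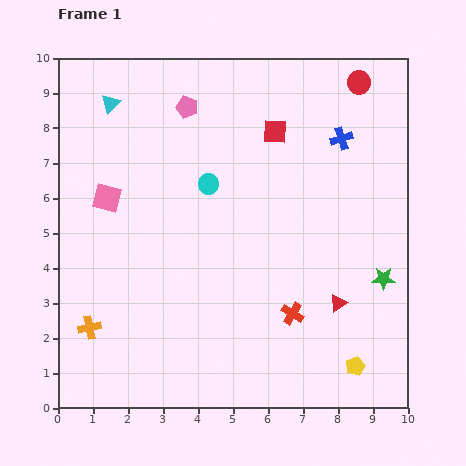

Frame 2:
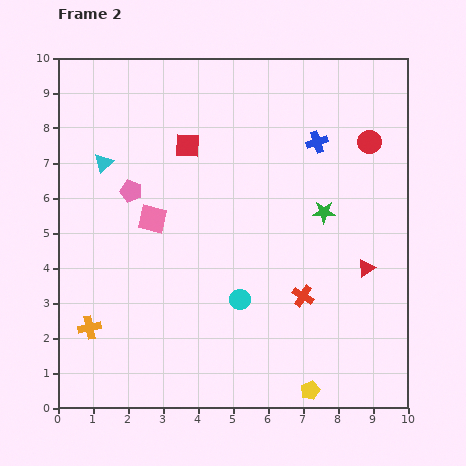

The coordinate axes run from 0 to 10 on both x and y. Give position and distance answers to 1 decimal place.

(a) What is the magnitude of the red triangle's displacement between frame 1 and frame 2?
1.3

The red triangle moved from (8.0, 3.0) to (8.8, 4.0), a distance of √(0.8² + 1.0²) ≈ 1.3.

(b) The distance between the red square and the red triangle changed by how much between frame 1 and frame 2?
+1.0

Distance in frame 1: 5.2. Distance in frame 2: 6.2.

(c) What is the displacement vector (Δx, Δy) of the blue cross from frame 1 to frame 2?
(-0.7, -0.1)

The blue cross was at (8.1, 7.7) in frame 1 and (7.4, 7.6) in frame 2.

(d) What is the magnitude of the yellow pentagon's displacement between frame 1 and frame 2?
1.5

The yellow pentagon moved from (8.5, 1.2) to (7.2, 0.5), a distance of √(1.3² + 0.7²) ≈ 1.5.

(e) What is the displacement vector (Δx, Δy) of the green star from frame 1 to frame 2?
(-1.7, 1.9)

The green star was at (9.3, 3.7) in frame 1 and (7.6, 5.6) in frame 2.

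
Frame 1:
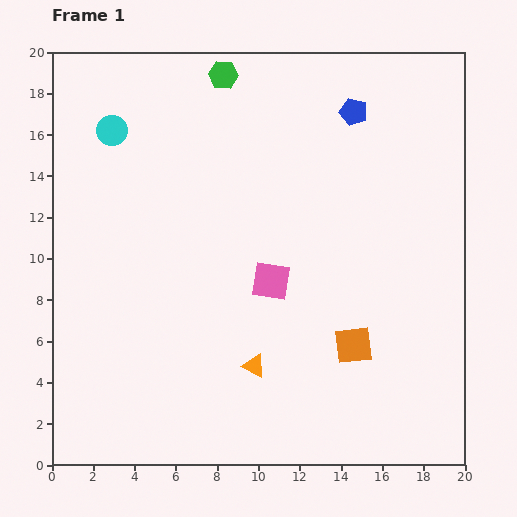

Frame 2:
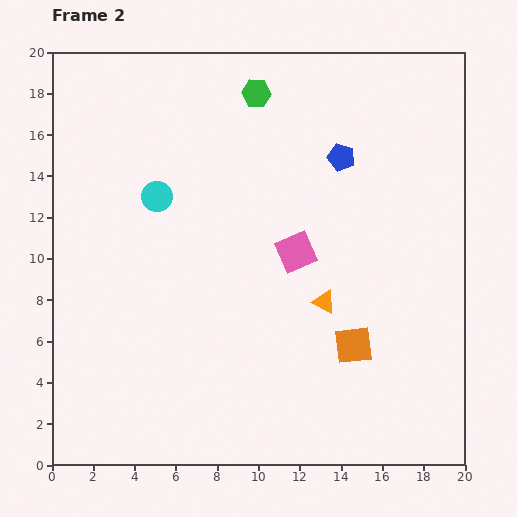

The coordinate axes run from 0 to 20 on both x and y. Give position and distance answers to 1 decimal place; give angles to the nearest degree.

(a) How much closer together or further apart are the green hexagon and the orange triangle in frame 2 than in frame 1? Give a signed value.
-3.6

Distance in frame 1: 14.2. Distance in frame 2: 10.6.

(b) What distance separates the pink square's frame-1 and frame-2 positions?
1.8

The pink square moved from (10.6, 8.9) to (11.8, 10.3), a distance of √(1.2² + 1.4²) ≈ 1.8.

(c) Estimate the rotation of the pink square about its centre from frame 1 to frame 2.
33° counter-clockwise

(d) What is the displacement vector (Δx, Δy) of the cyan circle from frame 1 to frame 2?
(2.2, -3.2)

The cyan circle was at (2.9, 16.2) in frame 1 and (5.1, 13.0) in frame 2.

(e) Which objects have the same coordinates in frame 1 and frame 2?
the orange square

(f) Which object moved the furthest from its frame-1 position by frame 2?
the orange triangle

(moved 4.6; next 3.9)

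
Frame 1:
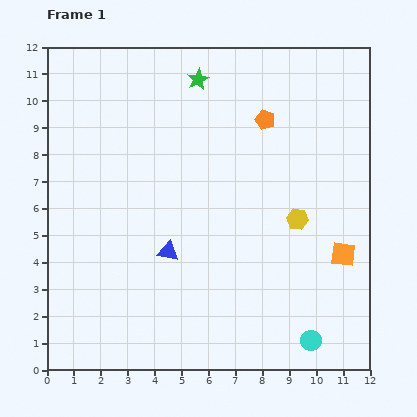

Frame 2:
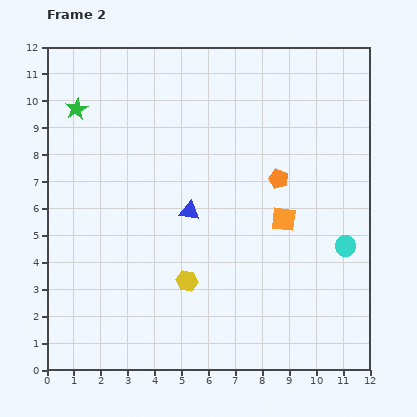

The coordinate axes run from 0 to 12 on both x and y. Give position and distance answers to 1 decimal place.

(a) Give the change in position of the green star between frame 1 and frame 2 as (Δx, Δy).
(-4.5, -1.1)

The green star was at (5.6, 10.8) in frame 1 and (1.1, 9.7) in frame 2.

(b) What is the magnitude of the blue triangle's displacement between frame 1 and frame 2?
1.7

The blue triangle moved from (4.5, 4.4) to (5.3, 5.9), a distance of √(0.8² + 1.5²) ≈ 1.7.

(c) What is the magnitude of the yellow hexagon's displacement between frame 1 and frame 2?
4.7

The yellow hexagon moved from (9.3, 5.6) to (5.2, 3.3), a distance of √(4.1² + 2.3²) ≈ 4.7.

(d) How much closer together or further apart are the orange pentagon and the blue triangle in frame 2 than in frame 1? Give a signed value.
-2.6

Distance in frame 1: 6.1. Distance in frame 2: 3.5.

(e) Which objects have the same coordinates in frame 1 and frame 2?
none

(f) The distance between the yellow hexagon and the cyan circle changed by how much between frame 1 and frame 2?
+1.5

Distance in frame 1: 4.5. Distance in frame 2: 6.0.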